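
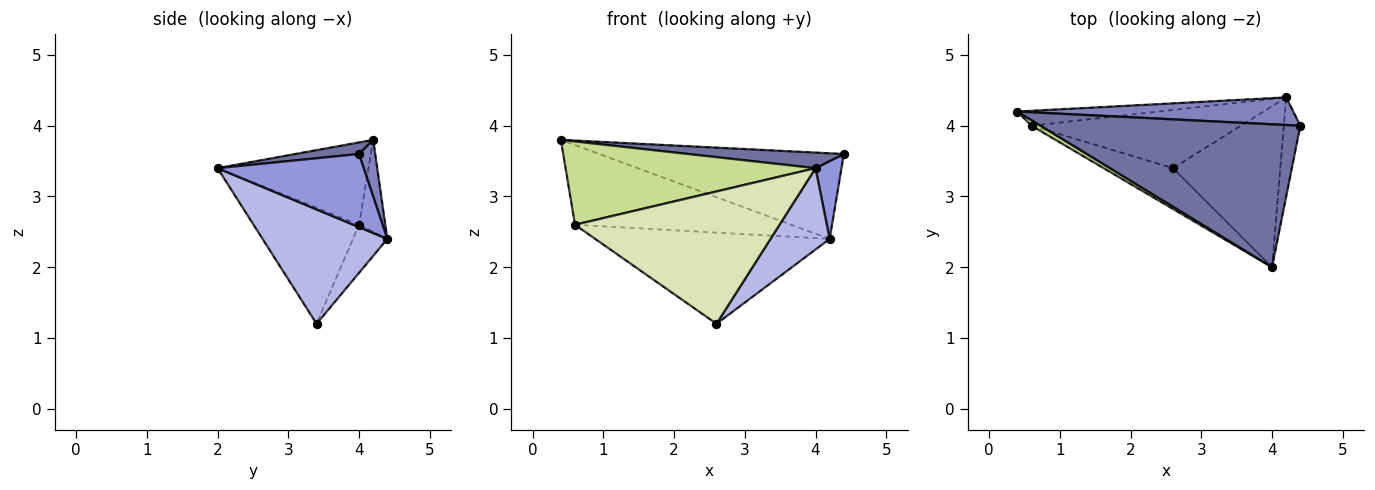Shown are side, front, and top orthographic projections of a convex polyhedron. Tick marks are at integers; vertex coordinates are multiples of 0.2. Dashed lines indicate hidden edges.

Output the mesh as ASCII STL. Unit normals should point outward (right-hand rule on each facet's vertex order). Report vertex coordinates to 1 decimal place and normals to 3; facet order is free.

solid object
 facet normal 0.044 -0.108 0.993
  outer loop
   vertex 4.0 2.0 3.4
   vertex 4.4 4.0 3.6
   vertex 0.4 4.2 3.8
  endloop
 endfacet
 facet normal 0.063 0.950 0.306
  outer loop
   vertex 4.2 4.4 2.4
   vertex 0.4 4.2 3.8
   vertex 4.4 4.0 3.6
  endloop
 endfacet
 facet normal 0.961 -0.171 -0.217
  outer loop
   vertex 4.2 4.4 2.4
   vertex 4.4 4.0 3.6
   vertex 4.0 2.0 3.4
  endloop
 endfacet
 facet normal 0.689 -0.327 -0.647
  outer loop
   vertex 4.2 4.4 2.4
   vertex 4.0 2.0 3.4
   vertex 2.6 3.4 1.2
  endloop
 endfacet
 facet normal -0.119 0.976 -0.182
  outer loop
   vertex 0.6 4.0 2.6
   vertex 0.4 4.2 3.8
   vertex 4.2 4.4 2.4
  endloop
 endfacet
 facet normal -0.123 0.837 -0.534
  outer loop
   vertex 0.6 4.0 2.6
   vertex 4.2 4.4 2.4
   vertex 2.6 3.4 1.2
  endloop
 endfacet
 facet normal -0.516 -0.855 0.056
  outer loop
   vertex 0.6 4.0 2.6
   vertex 4.0 2.0 3.4
   vertex 0.4 4.2 3.8
  endloop
 endfacet
 facet normal -0.442 -0.857 -0.264
  outer loop
   vertex 0.6 4.0 2.6
   vertex 2.6 3.4 1.2
   vertex 4.0 2.0 3.4
  endloop
 endfacet
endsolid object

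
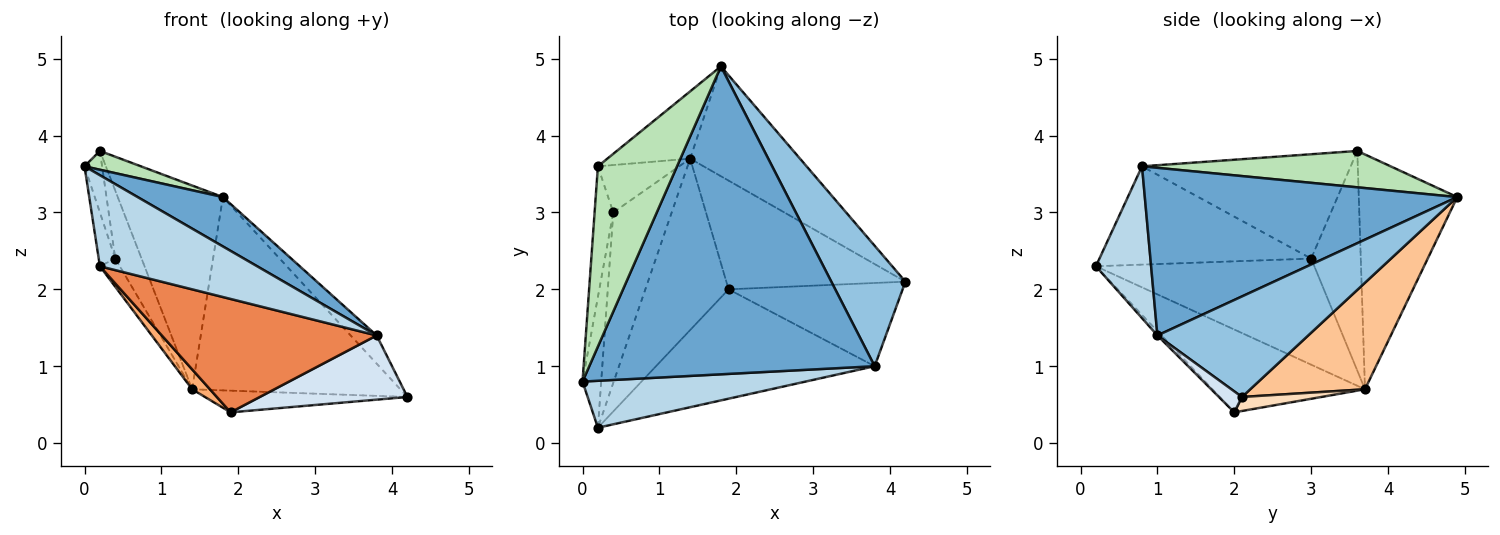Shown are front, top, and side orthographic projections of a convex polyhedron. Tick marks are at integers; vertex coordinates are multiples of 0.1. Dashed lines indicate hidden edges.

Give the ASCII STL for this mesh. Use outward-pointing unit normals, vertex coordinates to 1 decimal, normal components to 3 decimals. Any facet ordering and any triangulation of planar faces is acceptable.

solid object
 facet normal 0.502 -0.137 0.854
  outer loop
   vertex 3.8 1.0 1.4
   vertex 1.8 4.9 3.2
   vertex 0.0 0.8 3.6
  endloop
 endfacet
 facet normal 0.797 0.138 0.588
  outer loop
   vertex 3.8 1.0 1.4
   vertex 4.2 2.1 0.6
   vertex 1.8 4.9 3.2
  endloop
 endfacet
 facet normal 0.298 -0.848 0.437
  outer loop
   vertex 3.8 1.0 1.4
   vertex 0.0 0.8 3.6
   vertex 0.2 0.2 2.3
  endloop
 endfacet
 facet normal 0.095 -0.608 -0.788
  outer loop
   vertex 3.8 1.0 1.4
   vertex 1.9 2.0 0.4
   vertex 4.2 2.1 0.6
  endloop
 endfacet
 facet normal -0.014 -0.720 -0.694
  outer loop
   vertex 3.8 1.0 1.4
   vertex 0.2 0.2 2.3
   vertex 1.9 2.0 0.4
  endloop
 endfacet
 facet normal -0.703 -0.082 -0.707
  outer loop
   vertex 1.4 3.7 0.7
   vertex 1.9 2.0 0.4
   vertex 0.2 0.2 2.3
  endloop
 endfacet
 facet normal 0.432 0.784 -0.446
  outer loop
   vertex 1.4 3.7 0.7
   vertex 1.8 4.9 3.2
   vertex 4.2 2.1 0.6
  endloop
 endfacet
 facet normal 0.077 0.195 -0.978
  outer loop
   vertex 1.4 3.7 0.7
   vertex 4.2 2.1 0.6
   vertex 1.9 2.0 0.4
  endloop
 endfacet
 facet normal -0.980 0.077 -0.186
  outer loop
   vertex 0.4 3.0 2.4
   vertex 0.2 0.2 2.3
   vertex 0.0 0.8 3.6
  endloop
 endfacet
 facet normal -0.873 0.080 -0.481
  outer loop
   vertex 0.4 3.0 2.4
   vertex 1.4 3.7 0.7
   vertex 0.2 0.2 2.3
  endloop
 endfacet
 facet normal 0.416 -0.094 0.905
  outer loop
   vertex 0.2 3.6 3.8
   vertex 0.0 0.8 3.6
   vertex 1.8 4.9 3.2
  endloop
 endfacet
 facet normal -0.981 0.083 -0.176
  outer loop
   vertex 0.2 3.6 3.8
   vertex 0.4 3.0 2.4
   vertex 0.0 0.8 3.6
  endloop
 endfacet
 facet normal -0.664 0.710 -0.234
  outer loop
   vertex 0.2 3.6 3.8
   vertex 1.8 4.9 3.2
   vertex 1.4 3.7 0.7
  endloop
 endfacet
 facet normal -0.840 0.445 -0.311
  outer loop
   vertex 0.2 3.6 3.8
   vertex 1.4 3.7 0.7
   vertex 0.4 3.0 2.4
  endloop
 endfacet
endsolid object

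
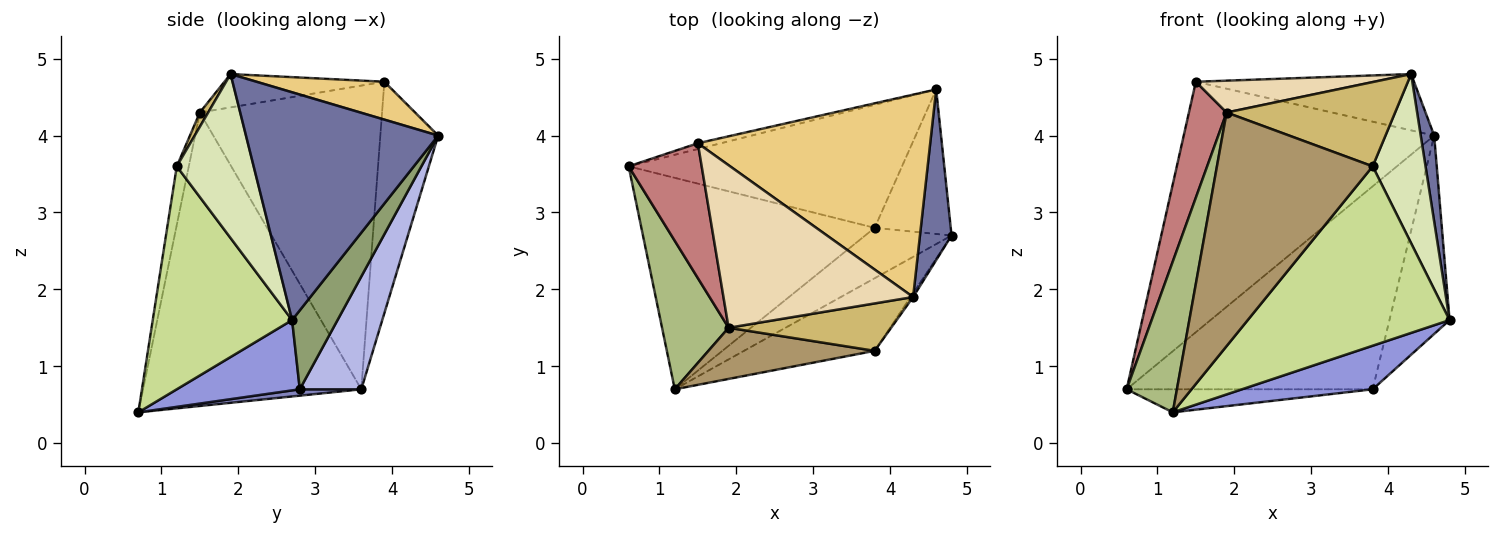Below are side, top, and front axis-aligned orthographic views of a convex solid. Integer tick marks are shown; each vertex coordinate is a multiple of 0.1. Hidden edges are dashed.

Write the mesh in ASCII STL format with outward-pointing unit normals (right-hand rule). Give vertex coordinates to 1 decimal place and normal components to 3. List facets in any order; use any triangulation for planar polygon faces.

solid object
 facet normal 0.988 -0.069 0.137
  outer loop
   vertex 4.6 4.6 4.0
   vertex 4.3 1.9 4.8
   vertex 4.8 2.7 1.6
  endloop
 endfacet
 facet normal 0.027 0.108 -0.994
  outer loop
   vertex 3.8 2.8 0.7
   vertex 1.2 0.7 0.4
   vertex 0.6 3.6 0.7
  endloop
 endfacet
 facet normal 0.524 -0.557 -0.644
  outer loop
   vertex 3.8 2.8 0.7
   vertex 4.8 2.7 1.6
   vertex 1.2 0.7 0.4
  endloop
 endfacet
 facet normal 0.209 0.836 -0.507
  outer loop
   vertex 3.8 2.8 0.7
   vertex 0.6 3.6 0.7
   vertex 4.6 4.6 4.0
  endloop
 endfacet
 facet normal 0.521 0.690 -0.503
  outer loop
   vertex 3.8 2.8 0.7
   vertex 4.6 4.6 4.0
   vertex 4.8 2.7 1.6
  endloop
 endfacet
 facet normal -0.952 -0.219 0.216
  outer loop
   vertex 1.9 1.5 4.3
   vertex 0.6 3.6 0.7
   vertex 1.2 0.7 0.4
  endloop
 endfacet
 facet normal 0.539 -0.781 -0.316
  outer loop
   vertex 3.8 1.2 3.6
   vertex 1.2 0.7 0.4
   vertex 4.8 2.7 1.6
  endloop
 endfacet
 facet normal 0.824 -0.566 -0.013
  outer loop
   vertex 3.8 1.2 3.6
   vertex 4.8 2.7 1.6
   vertex 4.3 1.9 4.8
  endloop
 endfacet
 facet normal -0.075 -0.974 0.213
  outer loop
   vertex 3.8 1.2 3.6
   vertex 1.9 1.5 4.3
   vertex 1.2 0.7 0.4
  endloop
 endfacet
 facet normal 0.043 -0.871 0.490
  outer loop
   vertex 3.8 1.2 3.6
   vertex 4.3 1.9 4.8
   vertex 1.9 1.5 4.3
  endloop
 endfacet
 facet normal 0.155 0.265 0.952
  outer loop
   vertex 1.5 3.9 4.7
   vertex 4.3 1.9 4.8
   vertex 4.6 4.6 4.0
  endloop
 endfacet
 facet normal -0.170 -0.189 0.967
  outer loop
   vertex 1.5 3.9 4.7
   vertex 1.9 1.5 4.3
   vertex 4.3 1.9 4.8
  endloop
 endfacet
 facet normal -0.225 0.974 -0.022
  outer loop
   vertex 1.5 3.9 4.7
   vertex 4.6 4.6 4.0
   vertex 0.6 3.6 0.7
  endloop
 endfacet
 facet normal -0.953 -0.197 0.229
  outer loop
   vertex 1.5 3.9 4.7
   vertex 0.6 3.6 0.7
   vertex 1.9 1.5 4.3
  endloop
 endfacet
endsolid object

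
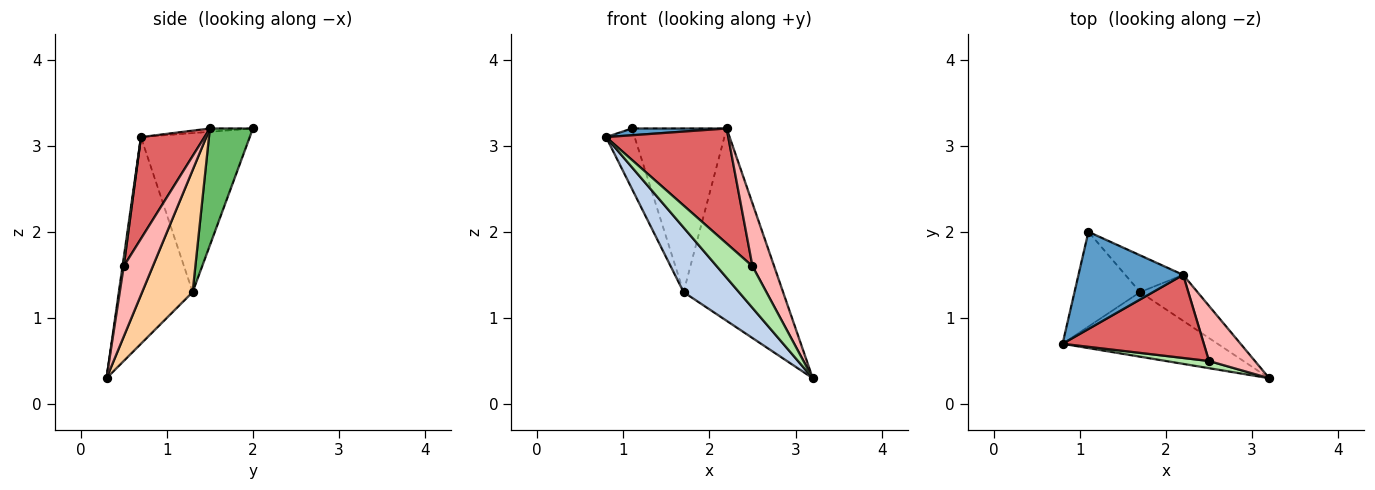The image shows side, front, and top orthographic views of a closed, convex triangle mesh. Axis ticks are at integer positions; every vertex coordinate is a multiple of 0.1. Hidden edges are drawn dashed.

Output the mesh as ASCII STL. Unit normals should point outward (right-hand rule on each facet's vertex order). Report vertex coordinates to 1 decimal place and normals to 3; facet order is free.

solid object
 facet normal -0.032 -0.069 0.997
  outer loop
   vertex 2.2 1.5 3.2
   vertex 1.1 2.0 3.2
   vertex 0.8 0.7 3.1
  endloop
 endfacet
 facet normal -0.686 -0.514 -0.514
  outer loop
   vertex 1.7 1.3 1.3
   vertex 3.2 0.3 0.3
   vertex 0.8 0.7 3.1
  endloop
 endfacet
 facet normal -0.898 0.236 -0.371
  outer loop
   vertex 1.7 1.3 1.3
   vertex 0.8 0.7 3.1
   vertex 1.1 2.0 3.2
  endloop
 endfacet
 facet normal 0.443 0.872 -0.208
  outer loop
   vertex 1.7 1.3 1.3
   vertex 2.2 1.5 3.2
   vertex 3.2 0.3 0.3
  endloop
 endfacet
 facet normal 0.405 0.892 -0.201
  outer loop
   vertex 1.7 1.3 1.3
   vertex 1.1 2.0 3.2
   vertex 2.2 1.5 3.2
  endloop
 endfacet
 facet normal 0.034 -0.985 0.170
  outer loop
   vertex 2.5 0.5 1.6
   vertex 0.8 0.7 3.1
   vertex 3.2 0.3 0.3
  endloop
 endfacet
 facet normal 0.388 -0.747 0.540
  outer loop
   vertex 2.5 0.5 1.6
   vertex 2.2 1.5 3.2
   vertex 0.8 0.7 3.1
  endloop
 endfacet
 facet normal 0.710 -0.529 0.464
  outer loop
   vertex 2.5 0.5 1.6
   vertex 3.2 0.3 0.3
   vertex 2.2 1.5 3.2
  endloop
 endfacet
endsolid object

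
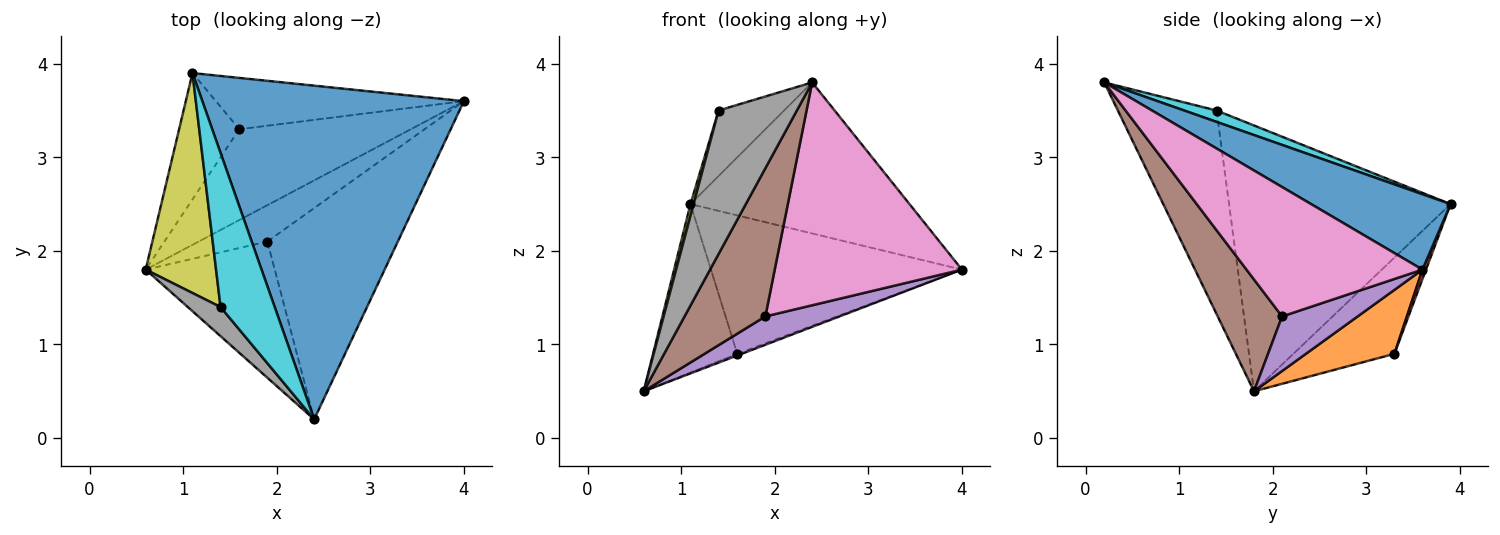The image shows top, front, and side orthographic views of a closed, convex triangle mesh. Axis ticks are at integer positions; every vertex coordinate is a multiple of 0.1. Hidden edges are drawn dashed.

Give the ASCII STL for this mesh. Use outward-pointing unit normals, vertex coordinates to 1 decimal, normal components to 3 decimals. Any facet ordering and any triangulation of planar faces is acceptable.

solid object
 facet normal 0.254 0.399 0.881
  outer loop
   vertex 1.1 3.9 2.5
   vertex 2.4 0.2 3.8
   vertex 4.0 3.6 1.8
  endloop
 endfacet
 facet normal 0.349 0.017 -0.937
  outer loop
   vertex 1.6 3.3 0.9
   vertex 4.0 3.6 1.8
   vertex 0.6 1.8 0.5
  endloop
 endfacet
 facet normal -0.693 0.577 -0.433
  outer loop
   vertex 1.6 3.3 0.9
   vertex 0.6 1.8 0.5
   vertex 1.1 3.9 2.5
  endloop
 endfacet
 facet normal 0.013 0.938 -0.347
  outer loop
   vertex 1.6 3.3 0.9
   vertex 1.1 3.9 2.5
   vertex 4.0 3.6 1.8
  endloop
 endfacet
 facet normal 0.531 -0.521 -0.668
  outer loop
   vertex 1.9 2.1 1.3
   vertex 0.6 1.8 0.5
   vertex 4.0 3.6 1.8
  endloop
 endfacet
 facet normal 0.506 -0.635 -0.584
  outer loop
   vertex 1.9 2.1 1.3
   vertex 2.4 0.2 3.8
   vertex 0.6 1.8 0.5
  endloop
 endfacet
 facet normal 0.564 -0.600 -0.568
  outer loop
   vertex 1.9 2.1 1.3
   vertex 4.0 3.6 1.8
   vertex 2.4 0.2 3.8
  endloop
 endfacet
 facet normal -0.777 -0.617 0.125
  outer loop
   vertex 1.4 1.4 3.5
   vertex 0.6 1.8 0.5
   vertex 2.4 0.2 3.8
  endloop
 endfacet
 facet normal -0.967 -0.014 0.256
  outer loop
   vertex 1.4 1.4 3.5
   vertex 1.1 3.9 2.5
   vertex 0.6 1.8 0.5
  endloop
 endfacet
 facet normal 0.190 0.384 0.903
  outer loop
   vertex 1.4 1.4 3.5
   vertex 2.4 0.2 3.8
   vertex 1.1 3.9 2.5
  endloop
 endfacet
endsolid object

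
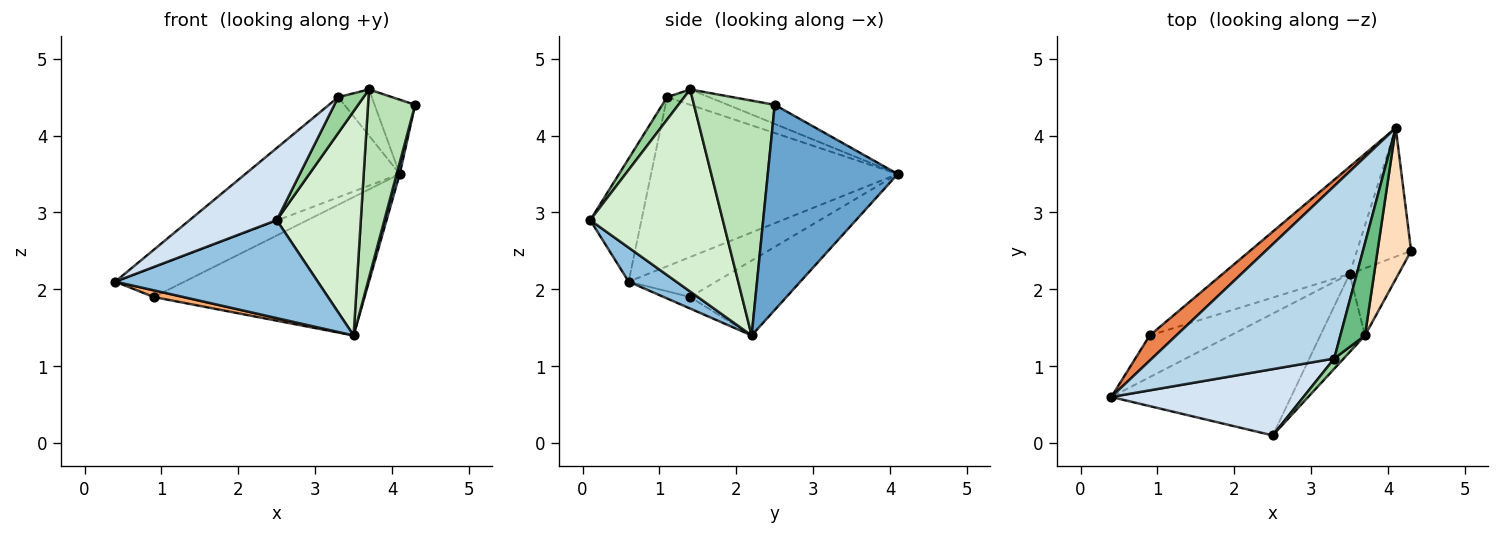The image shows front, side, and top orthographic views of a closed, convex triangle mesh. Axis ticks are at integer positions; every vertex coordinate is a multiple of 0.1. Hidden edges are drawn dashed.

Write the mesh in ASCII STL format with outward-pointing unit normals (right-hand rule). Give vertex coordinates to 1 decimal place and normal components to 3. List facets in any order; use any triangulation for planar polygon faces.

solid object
 facet normal 0.967 -0.023 -0.255
  outer loop
   vertex 3.5 2.2 1.4
   vertex 4.1 4.1 3.5
   vertex 4.3 2.5 4.4
  endloop
 endfacet
 facet normal 0.146 -0.620 -0.771
  outer loop
   vertex 2.5 0.1 2.9
   vertex 0.4 0.6 2.1
   vertex 3.5 2.2 1.4
  endloop
 endfacet
 facet normal -0.626 0.392 0.675
  outer loop
   vertex 3.3 1.1 4.5
   vertex 4.1 4.1 3.5
   vertex 0.4 0.6 2.1
  endloop
 endfacet
 facet normal -0.397 -0.676 0.621
  outer loop
   vertex 3.3 1.1 4.5
   vertex 0.4 0.6 2.1
   vertex 2.5 0.1 2.9
  endloop
 endfacet
 facet normal -0.695 0.550 0.462
  outer loop
   vertex 0.9 1.4 1.9
   vertex 0.4 0.6 2.1
   vertex 4.1 4.1 3.5
  endloop
 endfacet
 facet normal -0.140 -0.157 -0.978
  outer loop
   vertex 0.9 1.4 1.9
   vertex 3.5 2.2 1.4
   vertex 0.4 0.6 2.1
  endloop
 endfacet
 facet normal -0.340 0.744 -0.576
  outer loop
   vertex 0.9 1.4 1.9
   vertex 4.1 4.1 3.5
   vertex 3.5 2.2 1.4
  endloop
 endfacet
 facet normal -0.454 0.393 0.800
  outer loop
   vertex 3.7 1.4 4.6
   vertex 4.3 2.5 4.4
   vertex 4.1 4.1 3.5
  endloop
 endfacet
 facet normal -0.488 0.390 0.781
  outer loop
   vertex 3.7 1.4 4.6
   vertex 4.1 4.1 3.5
   vertex 3.3 1.1 4.5
  endloop
 endfacet
 facet normal 0.546 -0.805 0.230
  outer loop
   vertex 3.7 1.4 4.6
   vertex 3.3 1.1 4.5
   vertex 2.5 0.1 2.9
  endloop
 endfacet
 facet normal 0.850 -0.496 -0.177
  outer loop
   vertex 3.7 1.4 4.6
   vertex 3.5 2.2 1.4
   vertex 4.3 2.5 4.4
  endloop
 endfacet
 facet normal 0.830 -0.526 -0.183
  outer loop
   vertex 3.7 1.4 4.6
   vertex 2.5 0.1 2.9
   vertex 3.5 2.2 1.4
  endloop
 endfacet
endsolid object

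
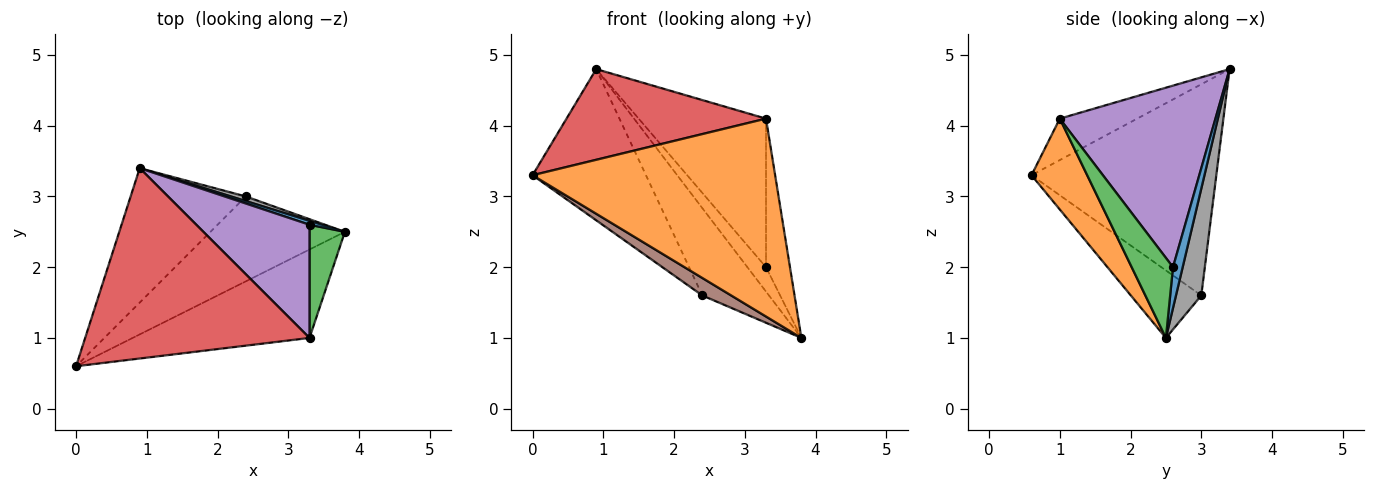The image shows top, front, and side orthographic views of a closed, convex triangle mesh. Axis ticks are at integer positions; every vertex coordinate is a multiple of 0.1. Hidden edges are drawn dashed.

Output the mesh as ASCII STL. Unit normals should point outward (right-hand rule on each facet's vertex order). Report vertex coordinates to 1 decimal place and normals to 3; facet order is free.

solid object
 facet normal 0.457 0.878 0.141
  outer loop
   vertex 3.3 2.6 2.0
   vertex 3.8 2.5 1.0
   vertex 0.9 3.4 4.8
  endloop
 endfacet
 facet normal 0.205 -0.894 -0.399
  outer loop
   vertex 3.3 1.0 4.1
   vertex 0.0 0.6 3.3
   vertex 3.8 2.5 1.0
  endloop
 endfacet
 facet normal 0.808 0.469 0.357
  outer loop
   vertex 3.3 1.0 4.1
   vertex 3.8 2.5 1.0
   vertex 3.3 2.6 2.0
  endloop
 endfacet
 facet normal -0.164 -0.424 0.891
  outer loop
   vertex 3.3 1.0 4.1
   vertex 0.9 3.4 4.8
   vertex 0.0 0.6 3.3
  endloop
 endfacet
 facet normal 0.697 0.570 0.435
  outer loop
   vertex 3.3 1.0 4.1
   vertex 3.3 2.6 2.0
   vertex 0.9 3.4 4.8
  endloop
 endfacet
 facet normal -0.441 -0.181 -0.879
  outer loop
   vertex 2.4 3.0 1.6
   vertex 3.8 2.5 1.0
   vertex 0.0 0.6 3.3
  endloop
 endfacet
 facet normal -0.773 0.474 -0.422
  outer loop
   vertex 2.4 3.0 1.6
   vertex 0.0 0.6 3.3
   vertex 0.9 3.4 4.8
  endloop
 endfacet
 facet normal 0.355 0.934 0.050
  outer loop
   vertex 2.4 3.0 1.6
   vertex 0.9 3.4 4.8
   vertex 3.8 2.5 1.0
  endloop
 endfacet
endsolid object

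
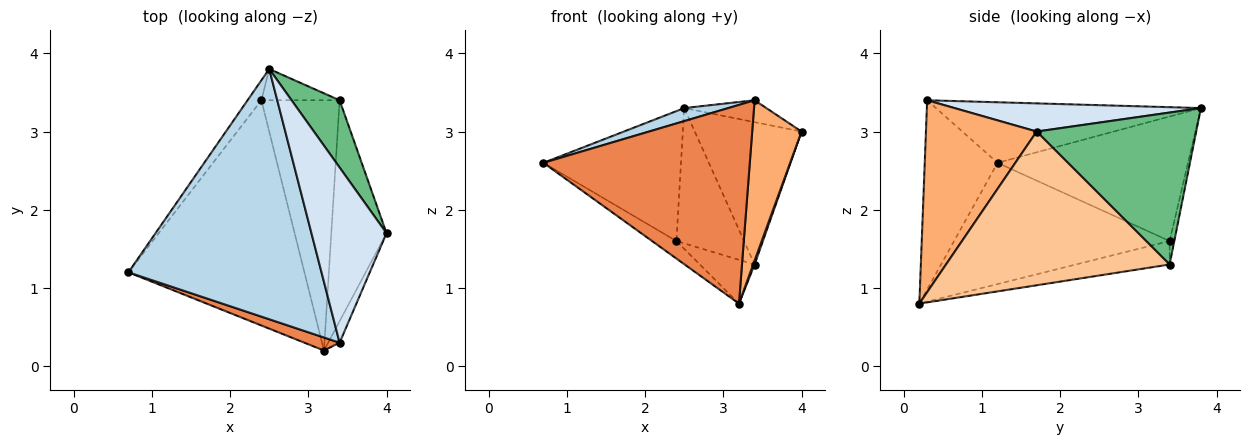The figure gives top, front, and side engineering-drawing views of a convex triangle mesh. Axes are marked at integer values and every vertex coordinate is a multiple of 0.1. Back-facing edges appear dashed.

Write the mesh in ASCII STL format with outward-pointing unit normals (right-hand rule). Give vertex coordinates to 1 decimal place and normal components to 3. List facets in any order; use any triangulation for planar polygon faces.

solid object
 facet normal -0.807 0.583 -0.090
  outer loop
   vertex 2.4 3.4 1.6
   vertex 0.7 1.2 2.6
   vertex 2.5 3.8 3.3
  endloop
 endfacet
 facet normal -0.566 0.064 -0.822
  outer loop
   vertex 2.4 3.4 1.6
   vertex 3.2 0.2 0.8
   vertex 0.7 1.2 2.6
  endloop
 endfacet
 facet normal -0.299 -0.050 0.953
  outer loop
   vertex 3.4 0.3 3.4
   vertex 2.5 3.8 3.3
   vertex 0.7 1.2 2.6
  endloop
 endfacet
 facet normal 0.349 0.116 0.930
  outer loop
   vertex 3.4 0.3 3.4
   vertex 4.0 1.7 3.0
   vertex 2.5 3.8 3.3
  endloop
 endfacet
 facet normal -0.332 -0.941 0.062
  outer loop
   vertex 3.4 0.3 3.4
   vertex 0.7 1.2 2.6
   vertex 3.2 0.2 0.8
  endloop
 endfacet
 facet normal 0.912 -0.406 -0.055
  outer loop
   vertex 3.4 0.3 3.4
   vertex 3.2 0.2 0.8
   vertex 4.0 1.7 3.0
  endloop
 endfacet
 facet normal 0.941 -0.006 -0.338
  outer loop
   vertex 3.4 3.4 1.3
   vertex 4.0 1.7 3.0
   vertex 3.2 0.2 0.8
  endloop
 endfacet
 facet normal -0.283 0.165 -0.945
  outer loop
   vertex 3.4 3.4 1.3
   vertex 3.2 0.2 0.8
   vertex 2.4 3.4 1.6
  endloop
 endfacet
 facet normal 0.804 0.538 0.254
  outer loop
   vertex 3.4 3.4 1.3
   vertex 2.5 3.8 3.3
   vertex 4.0 1.7 3.0
  endloop
 endfacet
 facet normal -0.067 0.972 -0.225
  outer loop
   vertex 3.4 3.4 1.3
   vertex 2.4 3.4 1.6
   vertex 2.5 3.8 3.3
  endloop
 endfacet
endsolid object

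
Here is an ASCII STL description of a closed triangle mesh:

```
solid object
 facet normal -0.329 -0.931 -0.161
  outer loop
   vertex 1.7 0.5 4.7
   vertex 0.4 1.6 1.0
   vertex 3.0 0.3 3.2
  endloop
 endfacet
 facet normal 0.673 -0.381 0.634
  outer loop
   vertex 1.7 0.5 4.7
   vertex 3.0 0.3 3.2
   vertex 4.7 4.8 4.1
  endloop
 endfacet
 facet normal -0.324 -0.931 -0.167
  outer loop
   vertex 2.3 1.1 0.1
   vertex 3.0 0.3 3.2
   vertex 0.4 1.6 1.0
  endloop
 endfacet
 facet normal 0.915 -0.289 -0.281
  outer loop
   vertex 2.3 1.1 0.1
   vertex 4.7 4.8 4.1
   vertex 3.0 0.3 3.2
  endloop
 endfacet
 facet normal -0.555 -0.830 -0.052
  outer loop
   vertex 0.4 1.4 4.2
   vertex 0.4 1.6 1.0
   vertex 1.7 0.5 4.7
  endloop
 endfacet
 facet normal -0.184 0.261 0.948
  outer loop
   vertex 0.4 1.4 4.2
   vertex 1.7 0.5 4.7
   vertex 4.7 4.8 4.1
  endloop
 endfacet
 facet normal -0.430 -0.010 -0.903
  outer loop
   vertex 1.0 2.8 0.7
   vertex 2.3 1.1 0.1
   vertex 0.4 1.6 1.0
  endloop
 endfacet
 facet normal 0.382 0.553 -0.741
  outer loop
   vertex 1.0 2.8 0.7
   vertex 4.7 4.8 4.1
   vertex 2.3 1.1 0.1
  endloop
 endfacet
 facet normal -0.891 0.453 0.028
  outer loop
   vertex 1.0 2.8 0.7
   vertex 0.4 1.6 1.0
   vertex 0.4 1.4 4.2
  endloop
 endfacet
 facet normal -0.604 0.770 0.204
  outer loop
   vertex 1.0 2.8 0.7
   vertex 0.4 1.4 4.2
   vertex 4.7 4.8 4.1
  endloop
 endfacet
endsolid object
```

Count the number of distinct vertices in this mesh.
7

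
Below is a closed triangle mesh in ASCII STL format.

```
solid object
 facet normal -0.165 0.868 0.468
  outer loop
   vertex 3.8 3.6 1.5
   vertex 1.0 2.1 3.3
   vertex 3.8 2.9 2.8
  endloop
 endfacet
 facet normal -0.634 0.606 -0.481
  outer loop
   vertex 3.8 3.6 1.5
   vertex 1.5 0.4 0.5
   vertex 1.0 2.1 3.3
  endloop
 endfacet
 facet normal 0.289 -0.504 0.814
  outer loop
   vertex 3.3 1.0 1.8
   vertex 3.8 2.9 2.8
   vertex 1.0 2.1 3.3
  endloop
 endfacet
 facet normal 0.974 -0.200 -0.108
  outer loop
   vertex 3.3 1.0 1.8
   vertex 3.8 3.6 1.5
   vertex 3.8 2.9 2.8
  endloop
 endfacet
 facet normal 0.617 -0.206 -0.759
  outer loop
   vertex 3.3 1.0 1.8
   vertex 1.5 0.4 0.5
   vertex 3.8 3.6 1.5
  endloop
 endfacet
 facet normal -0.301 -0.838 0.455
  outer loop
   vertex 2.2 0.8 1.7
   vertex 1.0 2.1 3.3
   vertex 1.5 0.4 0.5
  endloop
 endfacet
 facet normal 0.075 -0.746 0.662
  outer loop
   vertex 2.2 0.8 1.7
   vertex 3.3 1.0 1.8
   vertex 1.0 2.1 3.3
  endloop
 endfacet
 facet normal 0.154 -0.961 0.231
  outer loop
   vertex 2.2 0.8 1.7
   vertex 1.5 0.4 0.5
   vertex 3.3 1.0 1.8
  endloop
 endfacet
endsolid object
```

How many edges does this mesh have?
12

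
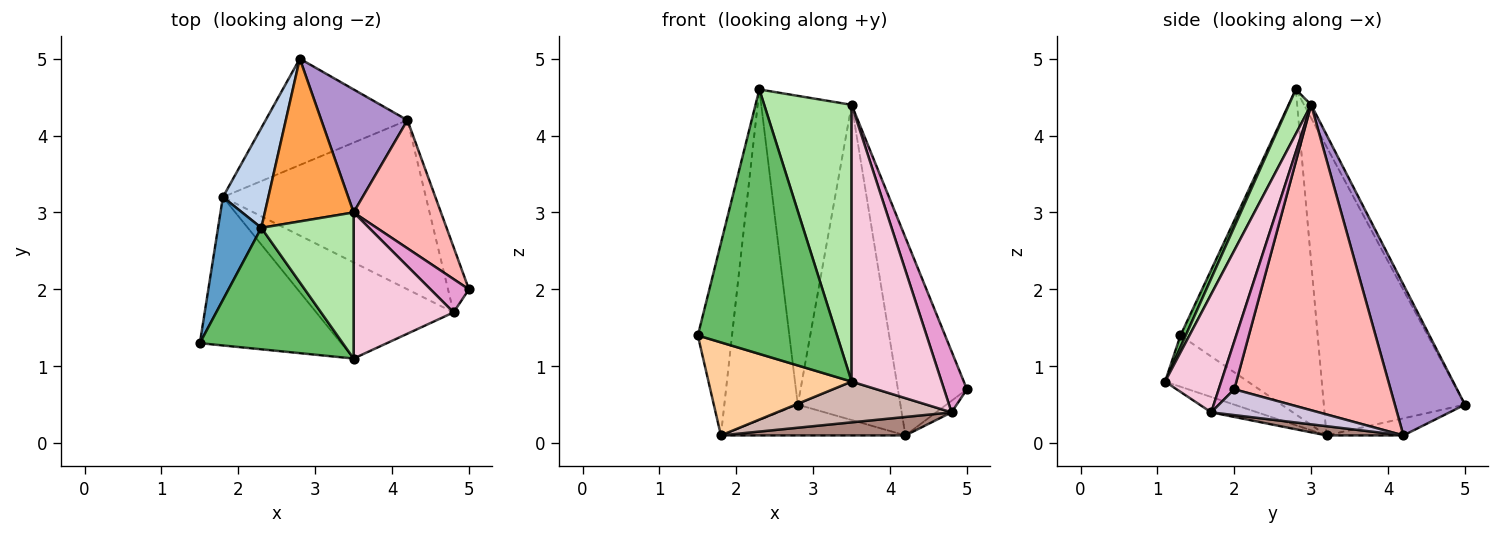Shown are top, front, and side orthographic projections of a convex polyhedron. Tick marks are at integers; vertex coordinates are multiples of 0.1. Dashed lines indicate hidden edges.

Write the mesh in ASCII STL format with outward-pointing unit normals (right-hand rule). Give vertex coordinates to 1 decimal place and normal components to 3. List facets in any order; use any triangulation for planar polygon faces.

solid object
 facet normal -0.962 0.240 0.128
  outer loop
   vertex 1.8 3.2 0.1
   vertex 1.5 1.3 1.4
   vertex 2.3 2.8 4.6
  endloop
 endfacet
 facet normal -0.878 0.457 0.138
  outer loop
   vertex 1.8 3.2 0.1
   vertex 2.3 2.8 4.6
   vertex 2.8 5.0 0.5
  endloop
 endfacet
 facet normal -0.070 0.883 0.465
  outer loop
   vertex 3.5 3.0 4.4
   vertex 2.8 5.0 0.5
   vertex 2.3 2.8 4.6
  endloop
 endfacet
 facet normal -0.294 -0.508 -0.810
  outer loop
   vertex 3.5 1.1 0.8
   vertex 1.5 1.3 1.4
   vertex 1.8 3.2 0.1
  endloop
 endfacet
 facet normal 0.034 -0.908 0.417
  outer loop
   vertex 3.5 1.1 0.8
   vertex 2.3 2.8 4.6
   vertex 1.5 1.3 1.4
  endloop
 endfacet
 facet normal 0.220 -0.863 0.455
  outer loop
   vertex 3.5 1.1 0.8
   vertex 3.5 3.0 4.4
   vertex 2.3 2.8 4.6
  endloop
 endfacet
 facet normal -0.115 0.276 -0.954
  outer loop
   vertex 4.2 4.2 0.1
   vertex 1.8 3.2 0.1
   vertex 2.8 5.0 0.5
  endloop
 endfacet
 facet normal 0.885 0.391 0.253
  outer loop
   vertex 4.2 4.2 0.1
   vertex 3.5 3.0 4.4
   vertex 5.0 2.0 0.7
  endloop
 endfacet
 facet normal 0.537 0.786 0.307
  outer loop
   vertex 4.2 4.2 0.1
   vertex 2.8 5.0 0.5
   vertex 3.5 3.0 4.4
  endloop
 endfacet
 facet normal 0.772 0.110 -0.625
  outer loop
   vertex 4.8 1.7 0.4
   vertex 4.2 4.2 0.1
   vertex 5.0 2.0 0.7
  endloop
 endfacet
 facet normal 0.045 -0.108 -0.993
  outer loop
   vertex 4.8 1.7 0.4
   vertex 1.8 3.2 0.1
   vertex 4.2 4.2 0.1
  endloop
 endfacet
 facet normal -0.103 -0.388 -0.916
  outer loop
   vertex 4.8 1.7 0.4
   vertex 3.5 1.1 0.8
   vertex 1.8 3.2 0.1
  endloop
 endfacet
 facet normal 0.513 -0.753 0.412
  outer loop
   vertex 4.8 1.7 0.4
   vertex 5.0 2.0 0.7
   vertex 3.5 3.0 4.4
  endloop
 endfacet
 facet normal 0.483 -0.774 0.409
  outer loop
   vertex 4.8 1.7 0.4
   vertex 3.5 3.0 4.4
   vertex 3.5 1.1 0.8
  endloop
 endfacet
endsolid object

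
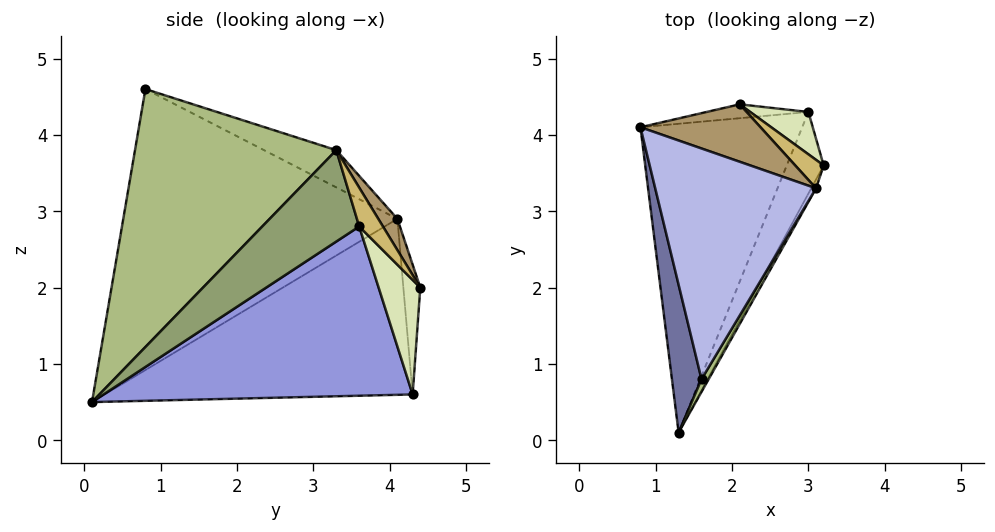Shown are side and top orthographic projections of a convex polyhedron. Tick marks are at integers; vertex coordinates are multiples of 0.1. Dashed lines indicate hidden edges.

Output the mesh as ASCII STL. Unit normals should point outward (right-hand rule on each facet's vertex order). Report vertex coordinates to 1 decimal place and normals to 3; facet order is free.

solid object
 facet normal -0.978 -0.184 0.103
  outer loop
   vertex 1.6 0.8 4.6
   vertex 0.8 4.1 2.9
   vertex 1.3 0.1 0.5
  endloop
 endfacet
 facet normal -0.702 0.300 -0.646
  outer loop
   vertex 3.0 4.3 0.6
   vertex 1.3 0.1 0.5
   vertex 0.8 4.1 2.9
  endloop
 endfacet
 facet normal 0.910 -0.364 -0.198
  outer loop
   vertex 3.0 4.3 0.6
   vertex 3.2 3.6 2.8
   vertex 1.3 0.1 0.5
  endloop
 endfacet
 facet normal -0.206 0.408 0.889
  outer loop
   vertex 3.1 3.3 3.8
   vertex 0.8 4.1 2.9
   vertex 1.6 0.8 4.6
  endloop
 endfacet
 facet normal 0.890 -0.453 -0.047
  outer loop
   vertex 3.1 3.3 3.8
   vertex 1.3 0.1 0.5
   vertex 3.2 3.6 2.8
  endloop
 endfacet
 facet normal 0.861 -0.509 0.024
  outer loop
   vertex 3.1 3.3 3.8
   vertex 1.6 0.8 4.6
   vertex 1.3 0.1 0.5
  endloop
 endfacet
 facet normal -0.425 0.842 -0.333
  outer loop
   vertex 2.1 4.4 2.0
   vertex 3.0 4.3 0.6
   vertex 0.8 4.1 2.9
  endloop
 endfacet
 facet normal 0.456 0.859 0.232
  outer loop
   vertex 2.1 4.4 2.0
   vertex 3.2 3.6 2.8
   vertex 3.0 4.3 0.6
  endloop
 endfacet
 facet normal 0.122 0.876 0.468
  outer loop
   vertex 2.1 4.4 2.0
   vertex 0.8 4.1 2.9
   vertex 3.1 3.3 3.8
  endloop
 endfacet
 facet normal 0.409 0.862 0.299
  outer loop
   vertex 2.1 4.4 2.0
   vertex 3.1 3.3 3.8
   vertex 3.2 3.6 2.8
  endloop
 endfacet
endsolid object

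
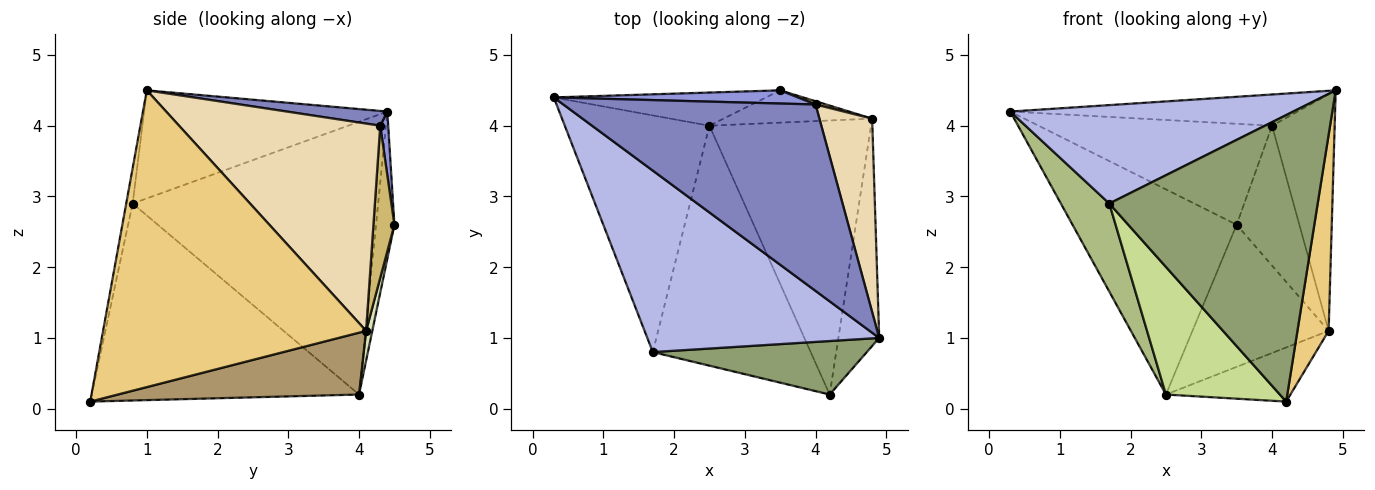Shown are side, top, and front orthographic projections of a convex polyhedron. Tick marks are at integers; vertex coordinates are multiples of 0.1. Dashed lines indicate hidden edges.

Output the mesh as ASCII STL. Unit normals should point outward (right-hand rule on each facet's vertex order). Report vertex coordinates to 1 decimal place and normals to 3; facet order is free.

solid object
 facet normal -0.110 0.981 -0.159
  outer loop
   vertex 2.5 4.0 0.2
   vertex 0.3 4.4 4.2
   vertex 3.5 4.5 2.6
  endloop
 endfacet
 facet normal 0.058 0.165 0.985
  outer loop
   vertex 4.0 4.3 4.0
   vertex 0.3 4.4 4.2
   vertex 4.9 1.0 4.5
  endloop
 endfacet
 facet normal 0.034 0.991 0.130
  outer loop
   vertex 4.0 4.3 4.0
   vertex 3.5 4.5 2.6
   vertex 0.3 4.4 4.2
  endloop
 endfacet
 facet normal -0.379 -0.441 0.813
  outer loop
   vertex 1.7 0.8 2.9
   vertex 4.9 1.0 4.5
   vertex 0.3 4.4 4.2
  endloop
 endfacet
 facet normal -0.030 -0.983 0.183
  outer loop
   vertex 1.7 0.8 2.9
   vertex 4.2 0.2 0.1
   vertex 4.9 1.0 4.5
  endloop
 endfacet
 facet normal -0.870 -0.172 -0.462
  outer loop
   vertex 1.7 0.8 2.9
   vertex 0.3 4.4 4.2
   vertex 2.5 4.0 0.2
  endloop
 endfacet
 facet normal -0.740 -0.316 -0.593
  outer loop
   vertex 1.7 0.8 2.9
   vertex 2.5 4.0 0.2
   vertex 4.2 0.2 0.1
  endloop
 endfacet
 facet normal 0.044 0.974 -0.221
  outer loop
   vertex 4.8 4.1 1.1
   vertex 2.5 4.0 0.2
   vertex 3.5 4.5 2.6
  endloop
 endfacet
 facet normal 0.352 0.181 -0.918
  outer loop
   vertex 4.8 4.1 1.1
   vertex 4.2 0.2 0.1
   vertex 2.5 4.0 0.2
  endloop
 endfacet
 facet normal 0.317 0.948 0.022
  outer loop
   vertex 4.8 4.1 1.1
   vertex 3.5 4.5 2.6
   vertex 4.0 4.3 4.0
  endloop
 endfacet
 facet normal 0.984 -0.117 -0.135
  outer loop
   vertex 4.8 4.1 1.1
   vertex 4.9 1.0 4.5
   vertex 4.2 0.2 0.1
  endloop
 endfacet
 facet normal 0.928 0.289 0.236
  outer loop
   vertex 4.8 4.1 1.1
   vertex 4.0 4.3 4.0
   vertex 4.9 1.0 4.5
  endloop
 endfacet
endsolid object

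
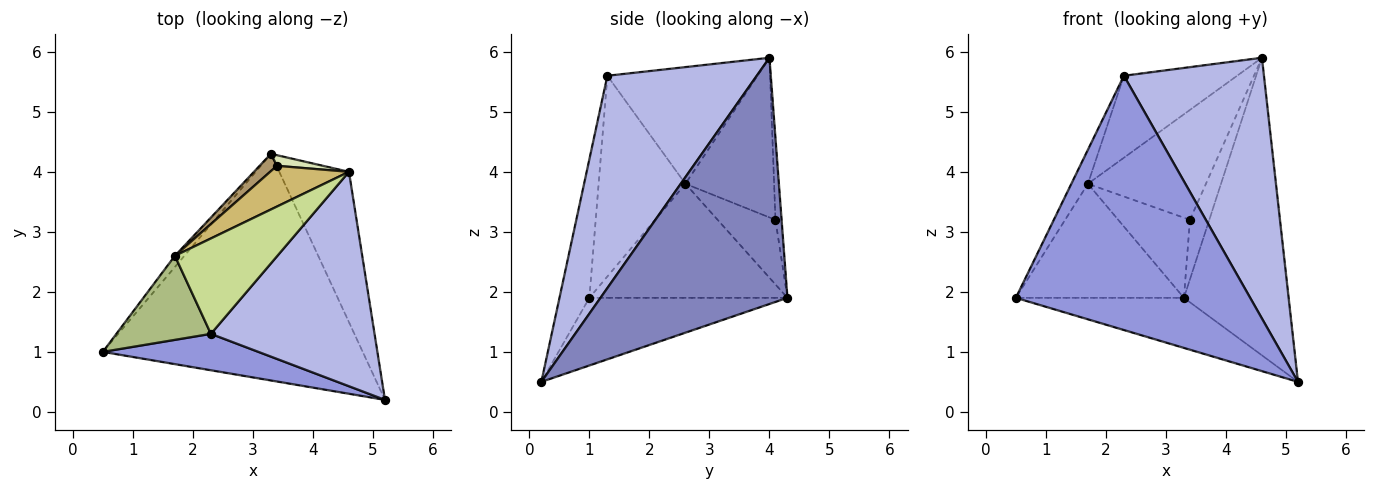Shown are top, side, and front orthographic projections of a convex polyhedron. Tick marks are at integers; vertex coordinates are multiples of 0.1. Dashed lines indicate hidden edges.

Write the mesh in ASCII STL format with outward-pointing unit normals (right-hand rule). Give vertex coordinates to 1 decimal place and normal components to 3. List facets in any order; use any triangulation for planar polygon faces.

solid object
 facet normal -0.246 0.209 -0.946
  outer loop
   vertex 3.3 4.3 1.9
   vertex 5.2 0.2 0.5
   vertex 0.5 1.0 1.9
  endloop
 endfacet
 facet normal 0.847 0.474 -0.240
  outer loop
   vertex 4.6 4.0 5.9
   vertex 5.2 0.2 0.5
   vertex 3.3 4.3 1.9
  endloop
 endfacet
 facet normal -0.125 -0.982 0.141
  outer loop
   vertex 2.3 1.3 5.6
   vertex 0.5 1.0 1.9
   vertex 5.2 0.2 0.5
  endloop
 endfacet
 facet normal 0.636 -0.596 0.490
  outer loop
   vertex 2.3 1.3 5.6
   vertex 5.2 0.2 0.5
   vertex 4.6 4.0 5.9
  endloop
 endfacet
 facet normal -0.761 0.646 -0.063
  outer loop
   vertex 1.7 2.6 3.8
   vertex 3.3 4.3 1.9
   vertex 0.5 1.0 1.9
  endloop
 endfacet
 facet normal -0.892 0.170 0.420
  outer loop
   vertex 1.7 2.6 3.8
   vertex 0.5 1.0 1.9
   vertex 2.3 1.3 5.6
  endloop
 endfacet
 facet normal -0.654 0.493 0.574
  outer loop
   vertex 1.7 2.6 3.8
   vertex 2.3 1.3 5.6
   vertex 4.6 4.0 5.9
  endloop
 endfacet
 facet normal -0.299 0.940 0.168
  outer loop
   vertex 3.4 4.1 3.2
   vertex 4.6 4.0 5.9
   vertex 3.3 4.3 1.9
  endloop
 endfacet
 facet normal -0.619 0.768 0.166
  outer loop
   vertex 3.4 4.1 3.2
   vertex 3.3 4.3 1.9
   vertex 1.7 2.6 3.8
  endloop
 endfacet
 facet normal -0.576 0.766 0.284
  outer loop
   vertex 3.4 4.1 3.2
   vertex 1.7 2.6 3.8
   vertex 4.6 4.0 5.9
  endloop
 endfacet
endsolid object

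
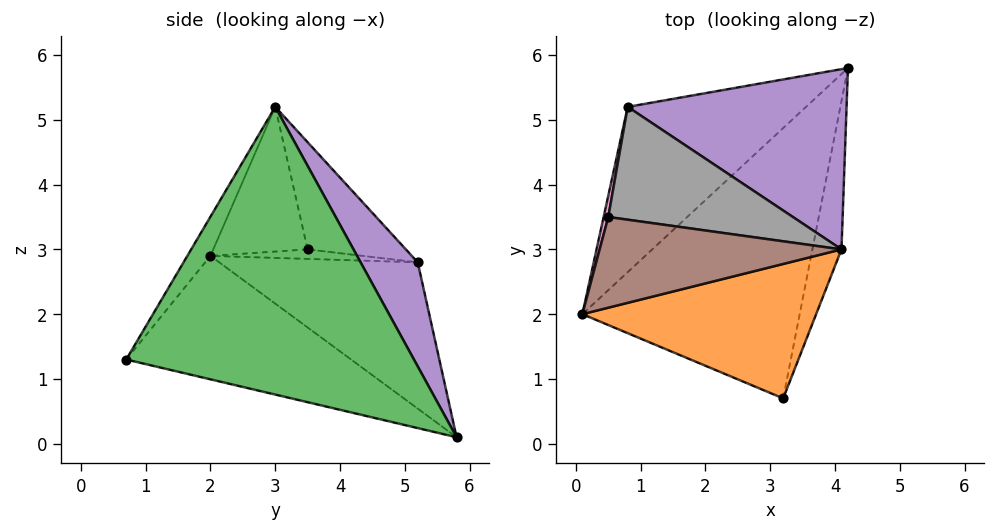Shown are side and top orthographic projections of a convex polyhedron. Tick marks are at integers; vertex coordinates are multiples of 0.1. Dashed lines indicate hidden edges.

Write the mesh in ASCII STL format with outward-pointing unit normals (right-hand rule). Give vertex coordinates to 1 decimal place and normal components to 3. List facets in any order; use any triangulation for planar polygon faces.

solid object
 facet normal -0.491 -0.107 -0.864
  outer loop
   vertex 3.2 0.7 1.3
   vertex 0.1 2.0 2.9
   vertex 4.2 5.8 0.1
  endloop
 endfacet
 facet normal -0.087 -0.849 0.521
  outer loop
   vertex 4.1 3.0 5.2
   vertex 0.1 2.0 2.9
   vertex 3.2 0.7 1.3
  endloop
 endfacet
 facet normal 0.972 -0.214 -0.098
  outer loop
   vertex 4.1 3.0 5.2
   vertex 3.2 0.7 1.3
   vertex 4.2 5.8 0.1
  endloop
 endfacet
 facet normal -0.630 0.114 -0.768
  outer loop
   vertex 0.8 5.2 2.8
   vertex 4.2 5.8 0.1
   vertex 0.1 2.0 2.9
  endloop
 endfacet
 facet normal 0.225 0.852 0.472
  outer loop
   vertex 0.8 5.2 2.8
   vertex 4.1 3.0 5.2
   vertex 4.2 5.8 0.1
  endloop
 endfacet
 facet normal -0.512 0.079 0.855
  outer loop
   vertex 0.5 3.5 3.0
   vertex 0.1 2.0 2.9
   vertex 4.1 3.0 5.2
  endloop
 endfacet
 facet normal -0.879 0.206 0.430
  outer loop
   vertex 0.5 3.5 3.0
   vertex 0.8 5.2 2.8
   vertex 0.1 2.0 2.9
  endloop
 endfacet
 facet normal -0.493 0.187 0.850
  outer loop
   vertex 0.5 3.5 3.0
   vertex 4.1 3.0 5.2
   vertex 0.8 5.2 2.8
  endloop
 endfacet
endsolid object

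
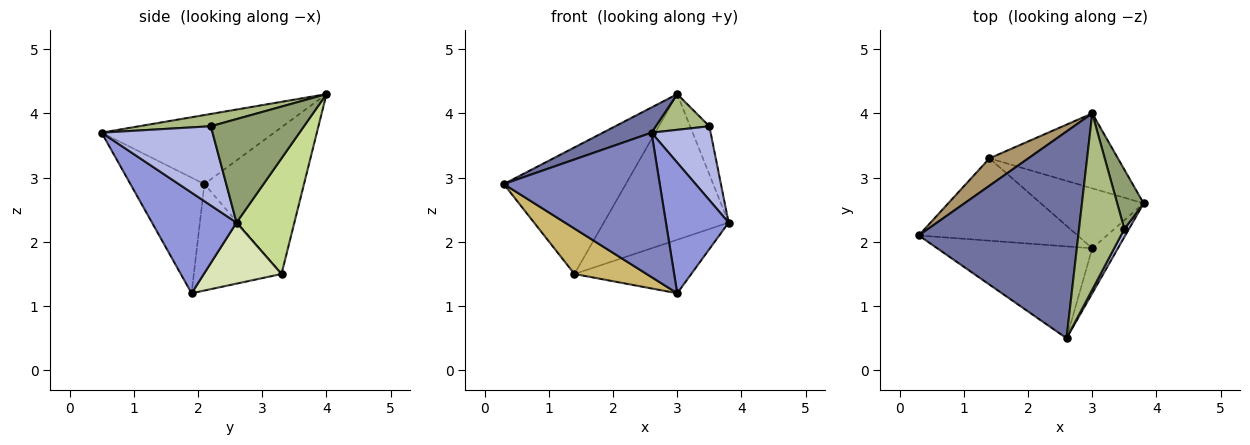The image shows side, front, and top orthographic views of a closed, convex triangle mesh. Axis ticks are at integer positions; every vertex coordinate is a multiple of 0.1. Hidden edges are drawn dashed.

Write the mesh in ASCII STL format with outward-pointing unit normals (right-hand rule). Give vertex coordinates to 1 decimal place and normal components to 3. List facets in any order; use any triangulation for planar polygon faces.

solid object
 facet normal -0.395 -0.111 0.912
  outer loop
   vertex 3.0 4.0 4.3
   vertex 0.3 2.1 2.9
   vertex 2.6 0.5 3.7
  endloop
 endfacet
 facet normal -0.372 -0.783 -0.498
  outer loop
   vertex 3.0 1.9 1.2
   vertex 2.6 0.5 3.7
   vertex 0.3 2.1 2.9
  endloop
 endfacet
 facet normal 0.787 -0.584 -0.201
  outer loop
   vertex 3.0 1.9 1.2
   vertex 3.8 2.6 2.3
   vertex 2.6 0.5 3.7
  endloop
 endfacet
 facet normal 0.881 -0.470 0.051
  outer loop
   vertex 3.5 2.2 3.8
   vertex 2.6 0.5 3.7
   vertex 3.8 2.6 2.3
  endloop
 endfacet
 facet normal 0.950 0.197 0.242
  outer loop
   vertex 3.5 2.2 3.8
   vertex 3.8 2.6 2.3
   vertex 3.0 4.0 4.3
  endloop
 endfacet
 facet normal 0.257 -0.192 0.947
  outer loop
   vertex 3.5 2.2 3.8
   vertex 3.0 4.0 4.3
   vertex 2.6 0.5 3.7
  endloop
 endfacet
 facet normal 0.381 0.822 -0.423
  outer loop
   vertex 1.4 3.3 1.5
   vertex 3.0 4.0 4.3
   vertex 3.8 2.6 2.3
  endloop
 endfacet
 facet normal 0.405 0.609 -0.682
  outer loop
   vertex 1.4 3.3 1.5
   vertex 3.8 2.6 2.3
   vertex 3.0 1.9 1.2
  endloop
 endfacet
 facet normal -0.623 0.764 0.165
  outer loop
   vertex 1.4 3.3 1.5
   vertex 0.3 2.1 2.9
   vertex 3.0 4.0 4.3
  endloop
 endfacet
 facet normal -0.506 -0.417 -0.755
  outer loop
   vertex 1.4 3.3 1.5
   vertex 3.0 1.9 1.2
   vertex 0.3 2.1 2.9
  endloop
 endfacet
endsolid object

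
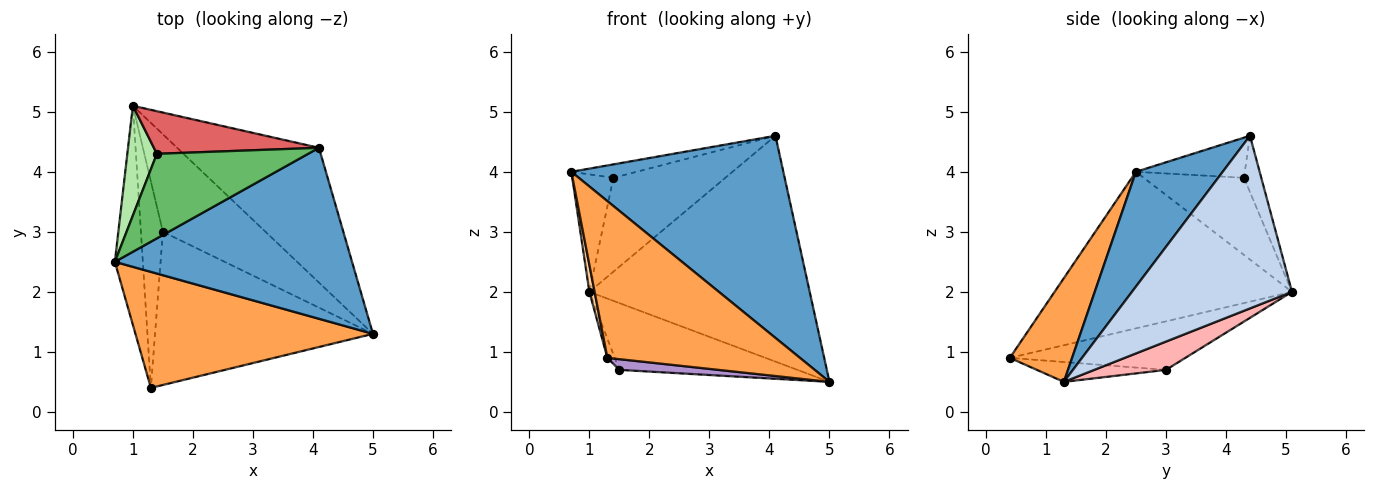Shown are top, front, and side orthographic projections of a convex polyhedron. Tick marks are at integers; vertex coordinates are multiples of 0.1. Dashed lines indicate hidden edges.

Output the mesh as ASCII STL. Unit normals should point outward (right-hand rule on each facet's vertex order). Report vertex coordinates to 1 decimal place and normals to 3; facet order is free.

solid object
 facet normal 0.298 -0.729 0.616
  outer loop
   vertex 4.1 4.4 4.6
   vertex 0.7 2.5 4.0
   vertex 5.0 1.3 0.5
  endloop
 endfacet
 facet normal 0.529 0.729 -0.435
  outer loop
   vertex 1.0 5.1 2.0
   vertex 4.1 4.4 4.6
   vertex 5.0 1.3 0.5
  endloop
 endfacet
 facet normal 0.251 -0.778 0.576
  outer loop
   vertex 1.3 0.4 0.9
   vertex 5.0 1.3 0.5
   vertex 0.7 2.5 4.0
  endloop
 endfacet
 facet normal -0.984 -0.022 -0.176
  outer loop
   vertex 1.3 0.4 0.9
   vertex 0.7 2.5 4.0
   vertex 1.0 5.1 2.0
  endloop
 endfacet
 facet normal -0.253 0.152 0.955
  outer loop
   vertex 1.4 4.3 3.9
   vertex 0.7 2.5 4.0
   vertex 4.1 4.4 4.6
  endloop
 endfacet
 facet normal -0.872 0.358 0.334
  outer loop
   vertex 1.4 4.3 3.9
   vertex 1.0 5.1 2.0
   vertex 0.7 2.5 4.0
  endloop
 endfacet
 facet normal -0.139 0.902 0.409
  outer loop
   vertex 1.4 4.3 3.9
   vertex 4.1 4.4 4.6
   vertex 1.0 5.1 2.0
  endloop
 endfacet
 facet normal 0.222 0.551 -0.805
  outer loop
   vertex 1.5 3.0 0.7
   vertex 1.0 5.1 2.0
   vertex 5.0 1.3 0.5
  endloop
 endfacet
 facet normal -0.091 -0.069 -0.993
  outer loop
   vertex 1.5 3.0 0.7
   vertex 5.0 1.3 0.5
   vertex 1.3 0.4 0.9
  endloop
 endfacet
 facet normal -0.910 0.038 -0.412
  outer loop
   vertex 1.5 3.0 0.7
   vertex 1.3 0.4 0.9
   vertex 1.0 5.1 2.0
  endloop
 endfacet
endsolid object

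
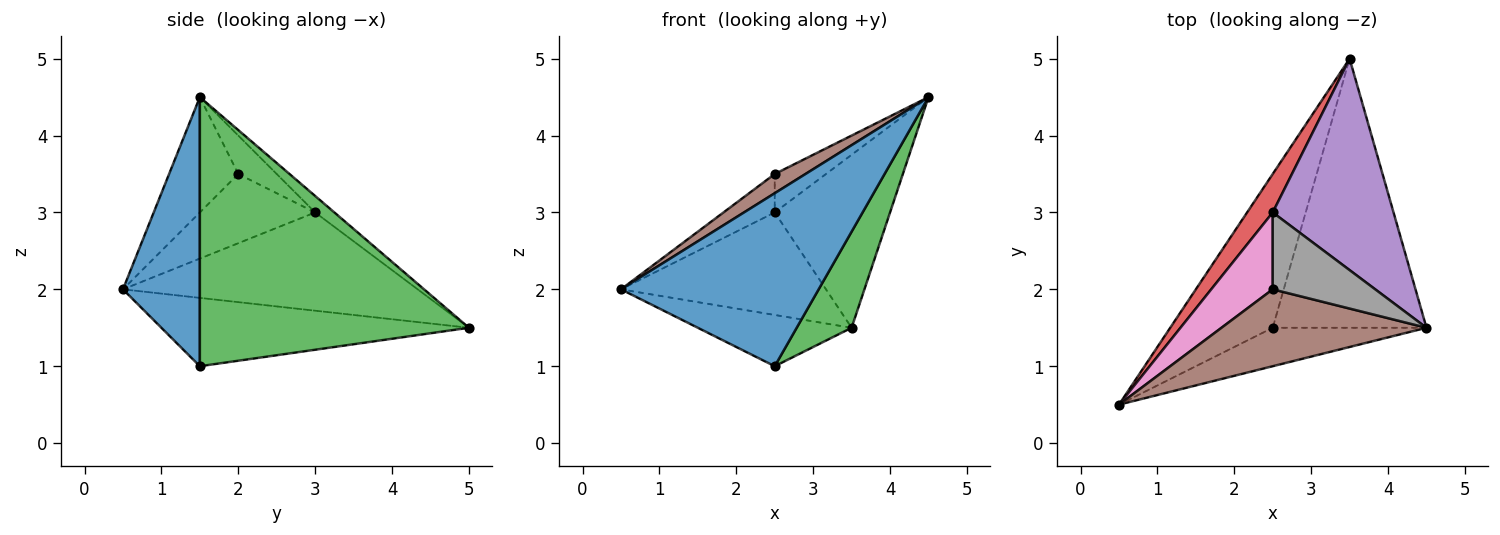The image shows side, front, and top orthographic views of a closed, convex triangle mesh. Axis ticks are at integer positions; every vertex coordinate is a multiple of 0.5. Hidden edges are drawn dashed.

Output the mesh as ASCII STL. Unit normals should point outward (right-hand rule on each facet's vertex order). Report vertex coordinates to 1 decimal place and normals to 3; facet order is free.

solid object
 facet normal 0.355 -0.913 -0.203
  outer loop
   vertex 2.5 1.5 1.0
   vertex 4.5 1.5 4.5
   vertex 0.5 0.5 2.0
  endloop
 endfacet
 facet normal -0.535 0.267 -0.802
  outer loop
   vertex 2.5 1.5 1.0
   vertex 0.5 0.5 2.0
   vertex 3.5 5.0 1.5
  endloop
 endfacet
 facet normal 0.855 -0.174 -0.489
  outer loop
   vertex 2.5 1.5 1.0
   vertex 3.5 5.0 1.5
   vertex 4.5 1.5 4.5
  endloop
 endfacet
 facet normal -0.803 0.558 0.209
  outer loop
   vertex 2.5 3.0 3.0
   vertex 3.5 5.0 1.5
   vertex 0.5 0.5 2.0
  endloop
 endfacet
 facet normal -0.105 0.630 0.770
  outer loop
   vertex 2.5 3.0 3.0
   vertex 4.5 1.5 4.5
   vertex 3.5 5.0 1.5
  endloop
 endfacet
 facet normal -0.479 -0.213 0.852
  outer loop
   vertex 2.5 2.0 3.5
   vertex 0.5 0.5 2.0
   vertex 4.5 1.5 4.5
  endloop
 endfacet
 facet normal -0.709 0.315 0.630
  outer loop
   vertex 2.5 2.0 3.5
   vertex 2.5 3.0 3.0
   vertex 0.5 0.5 2.0
  endloop
 endfacet
 facet normal -0.318 0.424 0.848
  outer loop
   vertex 2.5 2.0 3.5
   vertex 4.5 1.5 4.5
   vertex 2.5 3.0 3.0
  endloop
 endfacet
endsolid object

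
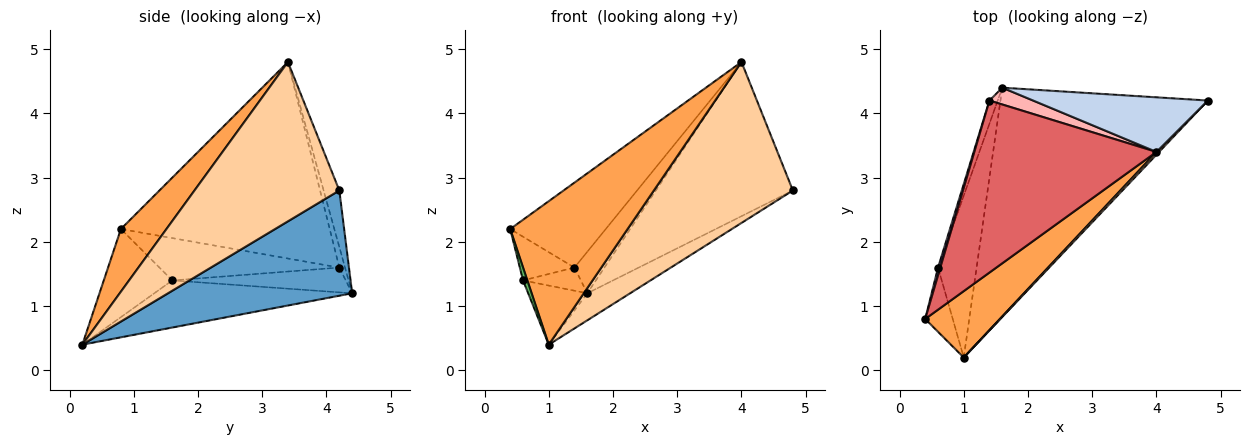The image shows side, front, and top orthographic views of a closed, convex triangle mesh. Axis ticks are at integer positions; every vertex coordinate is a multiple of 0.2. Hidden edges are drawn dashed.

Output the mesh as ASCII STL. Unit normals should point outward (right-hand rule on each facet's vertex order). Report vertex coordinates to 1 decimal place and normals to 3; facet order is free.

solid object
 facet normal 0.450 0.105 -0.887
  outer loop
   vertex 1.0 0.2 0.4
   vertex 1.6 4.4 1.2
   vertex 4.8 4.2 2.8
  endloop
 endfacet
 facet normal -0.107 0.937 0.332
  outer loop
   vertex 4.0 3.4 4.8
   vertex 4.8 4.2 2.8
   vertex 1.6 4.4 1.2
  endloop
 endfacet
 facet normal 0.332 -0.856 0.396
  outer loop
   vertex 4.0 3.4 4.8
   vertex 0.4 0.8 2.2
   vertex 1.0 0.2 0.4
  endloop
 endfacet
 facet normal 0.721 -0.692 0.012
  outer loop
   vertex 4.0 3.4 4.8
   vertex 1.0 0.2 0.4
   vertex 4.8 4.2 2.8
  endloop
 endfacet
 facet normal -0.953 -0.060 -0.298
  outer loop
   vertex 0.6 1.6 1.4
   vertex 1.0 0.2 0.4
   vertex 0.4 0.8 2.2
  endloop
 endfacet
 facet normal -0.754 0.225 -0.617
  outer loop
   vertex 0.6 1.6 1.4
   vertex 1.6 4.4 1.2
   vertex 1.0 0.2 0.4
  endloop
 endfacet
 facet normal -0.695 0.318 0.644
  outer loop
   vertex 1.4 4.2 1.6
   vertex 0.4 0.8 2.2
   vertex 4.0 3.4 4.8
  endloop
 endfacet
 facet normal -0.174 0.913 0.369
  outer loop
   vertex 1.4 4.2 1.6
   vertex 4.0 3.4 4.8
   vertex 1.6 4.4 1.2
  endloop
 endfacet
 facet normal -0.956 0.290 0.051
  outer loop
   vertex 1.4 4.2 1.6
   vertex 0.6 1.6 1.4
   vertex 0.4 0.8 2.2
  endloop
 endfacet
 facet normal -0.905 0.302 -0.302
  outer loop
   vertex 1.4 4.2 1.6
   vertex 1.6 4.4 1.2
   vertex 0.6 1.6 1.4
  endloop
 endfacet
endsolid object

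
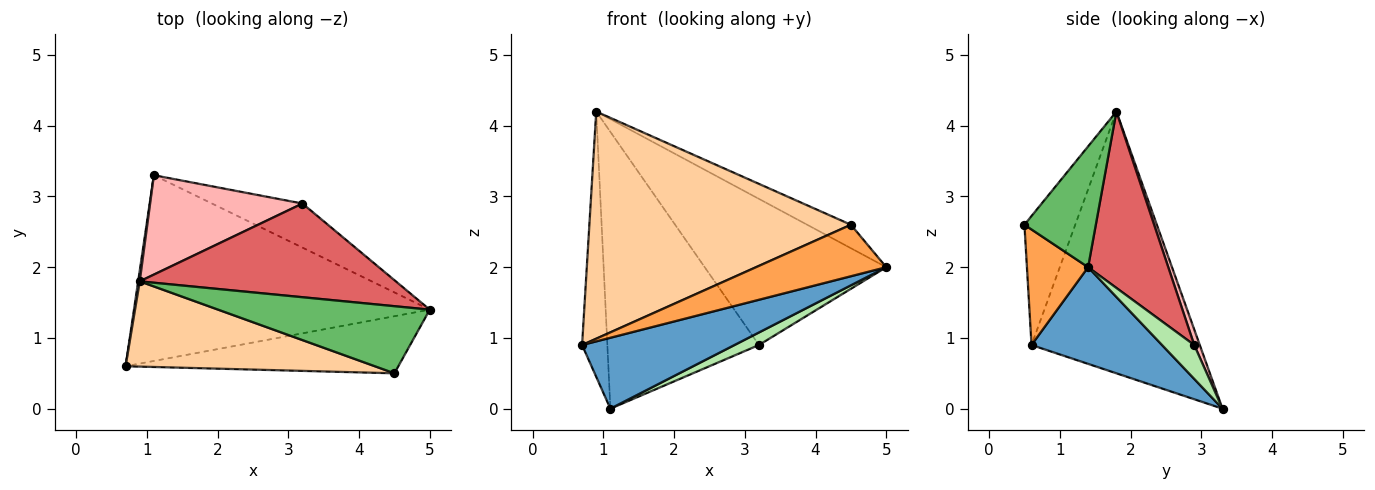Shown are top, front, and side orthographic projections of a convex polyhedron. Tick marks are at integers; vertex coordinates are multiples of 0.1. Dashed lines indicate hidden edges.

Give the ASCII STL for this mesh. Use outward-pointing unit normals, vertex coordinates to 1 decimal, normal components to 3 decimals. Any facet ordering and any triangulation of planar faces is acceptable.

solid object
 facet normal 0.292 -0.341 -0.894
  outer loop
   vertex 1.1 3.3 0.0
   vertex 5.0 1.4 2.0
   vertex 0.7 0.6 0.9
  endloop
 endfacet
 facet normal -0.989 0.148 0.006
  outer loop
   vertex 0.9 1.8 4.2
   vertex 1.1 3.3 0.0
   vertex 0.7 0.6 0.9
  endloop
 endfacet
 facet normal 0.300 -0.639 -0.708
  outer loop
   vertex 4.5 0.5 2.6
   vertex 0.7 0.6 0.9
   vertex 5.0 1.4 2.0
  endloop
 endfacet
 facet normal -0.179 -0.921 0.346
  outer loop
   vertex 4.5 0.5 2.6
   vertex 0.9 1.8 4.2
   vertex 0.7 0.6 0.9
  endloop
 endfacet
 facet normal 0.474 0.291 0.831
  outer loop
   vertex 4.5 0.5 2.6
   vertex 5.0 1.4 2.0
   vertex 0.9 1.8 4.2
  endloop
 endfacet
 facet normal 0.339 -0.257 -0.905
  outer loop
   vertex 3.2 2.9 0.9
   vertex 5.0 1.4 2.0
   vertex 1.1 3.3 0.0
  endloop
 endfacet
 facet normal 0.348 0.789 0.506
  outer loop
   vertex 3.2 2.9 0.9
   vertex 0.9 1.8 4.2
   vertex 5.0 1.4 2.0
  endloop
 endfacet
 facet normal 0.034 0.941 0.338
  outer loop
   vertex 3.2 2.9 0.9
   vertex 1.1 3.3 0.0
   vertex 0.9 1.8 4.2
  endloop
 endfacet
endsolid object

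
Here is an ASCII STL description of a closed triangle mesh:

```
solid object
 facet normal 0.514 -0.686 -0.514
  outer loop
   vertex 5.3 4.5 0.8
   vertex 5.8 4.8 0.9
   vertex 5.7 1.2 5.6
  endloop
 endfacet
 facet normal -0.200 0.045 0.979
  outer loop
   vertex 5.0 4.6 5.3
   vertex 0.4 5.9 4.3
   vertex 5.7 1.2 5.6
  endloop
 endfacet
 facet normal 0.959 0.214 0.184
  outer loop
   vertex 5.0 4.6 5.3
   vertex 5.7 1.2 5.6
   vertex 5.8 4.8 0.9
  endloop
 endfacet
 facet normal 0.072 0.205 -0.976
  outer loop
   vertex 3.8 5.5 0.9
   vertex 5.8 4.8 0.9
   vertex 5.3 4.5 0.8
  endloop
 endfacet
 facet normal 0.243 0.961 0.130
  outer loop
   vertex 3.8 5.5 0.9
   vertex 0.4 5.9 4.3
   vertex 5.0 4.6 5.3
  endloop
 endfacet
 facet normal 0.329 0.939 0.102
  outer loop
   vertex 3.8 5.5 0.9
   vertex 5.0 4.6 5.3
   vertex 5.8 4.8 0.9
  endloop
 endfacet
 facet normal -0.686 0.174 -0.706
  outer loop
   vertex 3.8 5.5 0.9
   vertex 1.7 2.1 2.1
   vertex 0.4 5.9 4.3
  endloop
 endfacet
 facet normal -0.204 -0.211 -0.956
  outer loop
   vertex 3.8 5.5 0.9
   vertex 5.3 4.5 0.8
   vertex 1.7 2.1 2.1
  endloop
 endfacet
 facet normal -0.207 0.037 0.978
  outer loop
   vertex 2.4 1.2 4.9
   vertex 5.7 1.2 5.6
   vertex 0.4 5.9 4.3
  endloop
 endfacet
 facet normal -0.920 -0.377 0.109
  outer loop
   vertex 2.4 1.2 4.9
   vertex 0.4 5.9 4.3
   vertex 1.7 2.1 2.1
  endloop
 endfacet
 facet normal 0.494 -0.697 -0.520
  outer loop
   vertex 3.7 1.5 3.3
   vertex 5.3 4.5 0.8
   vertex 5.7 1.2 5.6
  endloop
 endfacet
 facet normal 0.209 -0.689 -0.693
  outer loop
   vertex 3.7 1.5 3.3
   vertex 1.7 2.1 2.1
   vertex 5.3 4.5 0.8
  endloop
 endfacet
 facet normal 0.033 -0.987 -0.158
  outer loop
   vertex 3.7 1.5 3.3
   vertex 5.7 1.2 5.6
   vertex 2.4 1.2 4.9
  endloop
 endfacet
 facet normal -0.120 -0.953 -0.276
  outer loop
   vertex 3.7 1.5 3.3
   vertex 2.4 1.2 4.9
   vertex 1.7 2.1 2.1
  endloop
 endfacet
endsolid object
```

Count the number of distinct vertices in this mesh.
9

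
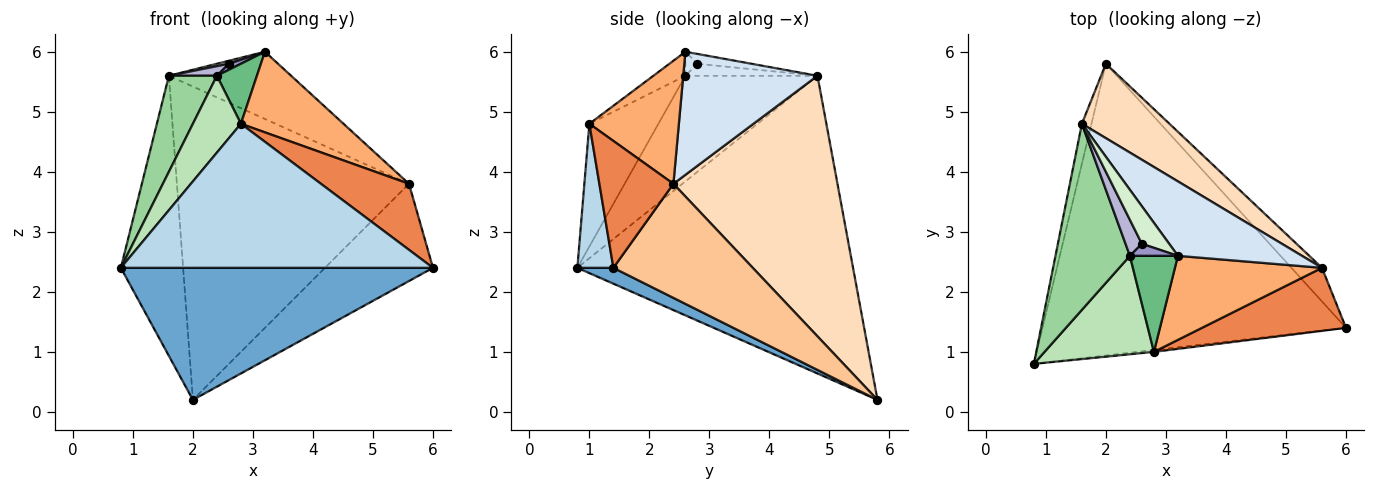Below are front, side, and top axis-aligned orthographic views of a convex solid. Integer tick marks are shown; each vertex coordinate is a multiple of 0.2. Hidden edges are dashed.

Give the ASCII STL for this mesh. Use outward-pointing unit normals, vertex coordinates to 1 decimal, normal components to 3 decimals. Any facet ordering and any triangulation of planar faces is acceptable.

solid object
 facet normal 0.048 -0.412 -0.910
  outer loop
   vertex 2.0 5.8 0.2
   vertex 6.0 1.4 2.4
   vertex 0.8 0.8 2.4
  endloop
 endfacet
 facet normal -0.975 0.220 -0.031
  outer loop
   vertex 1.6 4.8 5.6
   vertex 2.0 5.8 0.2
   vertex 0.8 0.8 2.4
  endloop
 endfacet
 facet normal 0.115 -0.993 -0.013
  outer loop
   vertex 2.8 1.0 4.8
   vertex 0.8 0.8 2.4
   vertex 6.0 1.4 2.4
  endloop
 endfacet
 facet normal 0.593 0.540 0.598
  outer loop
   vertex 5.6 2.4 3.8
   vertex 1.6 4.8 5.6
   vertex 3.2 2.6 6.0
  endloop
 endfacet
 facet normal 0.520 -0.618 0.590
  outer loop
   vertex 5.6 2.4 3.8
   vertex 2.8 1.0 4.8
   vertex 6.0 1.4 2.4
  endloop
 endfacet
 facet normal 0.517 -0.593 0.618
  outer loop
   vertex 5.6 2.4 3.8
   vertex 3.2 2.6 6.0
   vertex 2.8 1.0 4.8
  endloop
 endfacet
 facet normal 0.773 0.599 -0.207
  outer loop
   vertex 5.6 2.4 3.8
   vertex 6.0 1.4 2.4
   vertex 2.0 5.8 0.2
  endloop
 endfacet
 facet normal 0.567 0.802 0.190
  outer loop
   vertex 5.6 2.4 3.8
   vertex 2.0 5.8 0.2
   vertex 1.6 4.8 5.6
  endloop
 endfacet
 facet normal -0.390 -0.488 0.781
  outer loop
   vertex 2.4 2.6 5.6
   vertex 2.8 1.0 4.8
   vertex 3.2 2.6 6.0
  endloop
 endfacet
 facet normal -0.784 -0.285 0.552
  outer loop
   vertex 2.4 2.6 5.6
   vertex 1.6 4.8 5.6
   vertex 0.8 0.8 2.4
  endloop
 endfacet
 facet normal -0.663 -0.461 0.590
  outer loop
   vertex 2.4 2.6 5.6
   vertex 0.8 0.8 2.4
   vertex 2.8 1.0 4.8
  endloop
 endfacet
 facet normal -0.338 -0.075 0.938
  outer loop
   vertex 2.6 2.8 5.8
   vertex 3.2 2.6 6.0
   vertex 1.6 4.8 5.6
  endloop
 endfacet
 facet normal -0.408 -0.408 0.816
  outer loop
   vertex 2.6 2.8 5.8
   vertex 2.4 2.6 5.6
   vertex 3.2 2.6 6.0
  endloop
 endfacet
 facet normal -0.578 -0.210 0.788
  outer loop
   vertex 2.6 2.8 5.8
   vertex 1.6 4.8 5.6
   vertex 2.4 2.6 5.6
  endloop
 endfacet
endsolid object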